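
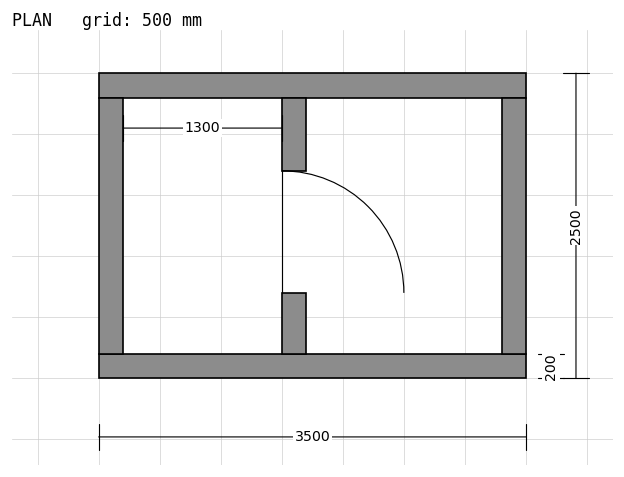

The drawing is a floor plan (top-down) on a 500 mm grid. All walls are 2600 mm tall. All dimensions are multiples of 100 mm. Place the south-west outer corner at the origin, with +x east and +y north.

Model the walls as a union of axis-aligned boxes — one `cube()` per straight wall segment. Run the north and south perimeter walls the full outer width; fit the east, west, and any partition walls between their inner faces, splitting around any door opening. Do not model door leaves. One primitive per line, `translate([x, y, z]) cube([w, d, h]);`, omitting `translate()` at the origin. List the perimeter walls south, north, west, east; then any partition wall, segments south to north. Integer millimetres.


cube([3500, 200, 2600]);
translate([0, 2300, 0]) cube([3500, 200, 2600]);
translate([0, 200, 0]) cube([200, 2100, 2600]);
translate([3300, 200, 0]) cube([200, 2100, 2600]);
translate([1500, 200, 0]) cube([200, 500, 2600]);
translate([1500, 1700, 0]) cube([200, 600, 2600]);


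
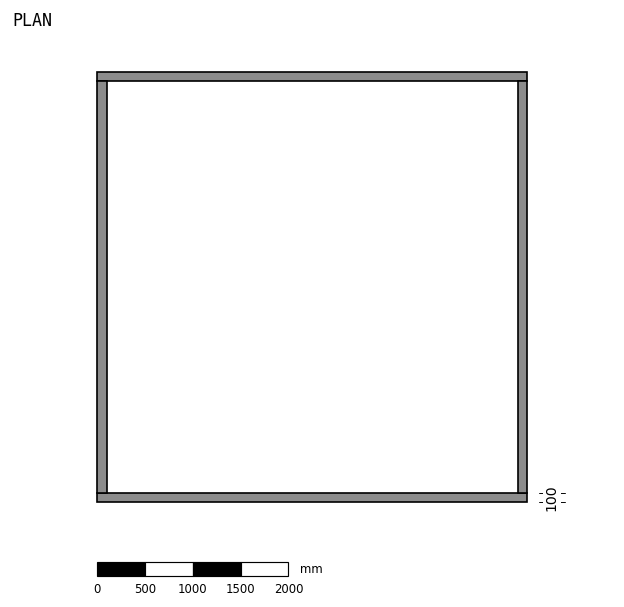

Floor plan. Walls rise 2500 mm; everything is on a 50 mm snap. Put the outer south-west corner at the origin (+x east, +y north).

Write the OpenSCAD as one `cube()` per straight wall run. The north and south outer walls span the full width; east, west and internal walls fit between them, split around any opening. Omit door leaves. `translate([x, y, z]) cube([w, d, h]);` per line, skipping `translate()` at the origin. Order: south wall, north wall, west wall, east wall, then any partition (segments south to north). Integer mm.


cube([4500, 100, 2500]);
translate([0, 4400, 0]) cube([4500, 100, 2500]);
translate([0, 100, 0]) cube([100, 4300, 2500]);
translate([4400, 100, 0]) cube([100, 4300, 2500]);


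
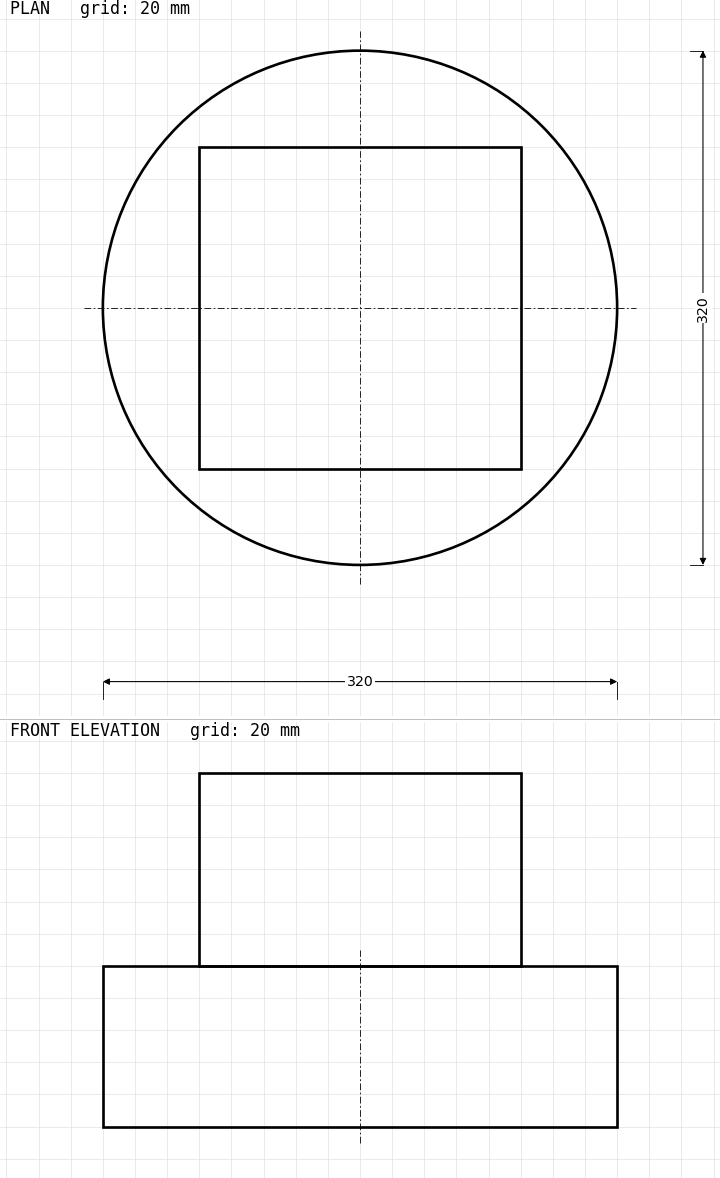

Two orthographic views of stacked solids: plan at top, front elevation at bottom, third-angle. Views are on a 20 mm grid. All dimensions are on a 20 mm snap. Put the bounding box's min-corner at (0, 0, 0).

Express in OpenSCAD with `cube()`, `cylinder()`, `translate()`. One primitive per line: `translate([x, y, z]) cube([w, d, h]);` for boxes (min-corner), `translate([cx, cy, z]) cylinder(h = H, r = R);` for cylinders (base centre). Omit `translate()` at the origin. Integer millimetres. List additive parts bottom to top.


translate([160, 160, 0]) cylinder(h = 100, r = 160);
translate([60, 60, 100]) cube([200, 200, 120]);


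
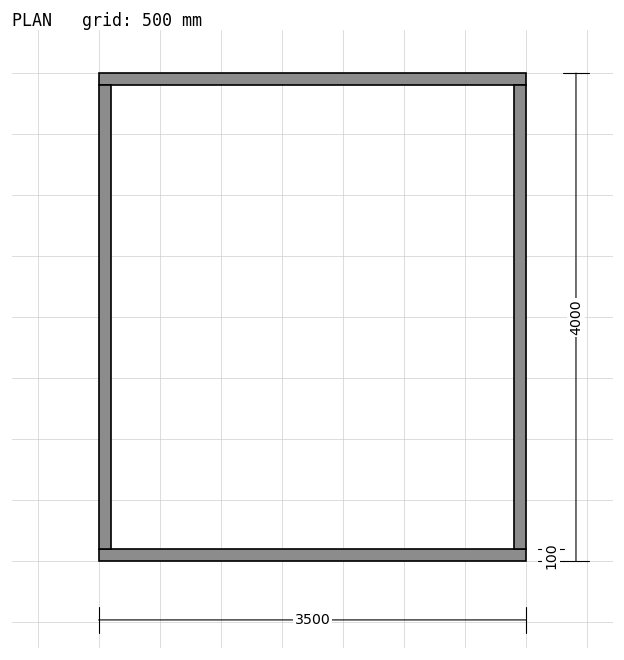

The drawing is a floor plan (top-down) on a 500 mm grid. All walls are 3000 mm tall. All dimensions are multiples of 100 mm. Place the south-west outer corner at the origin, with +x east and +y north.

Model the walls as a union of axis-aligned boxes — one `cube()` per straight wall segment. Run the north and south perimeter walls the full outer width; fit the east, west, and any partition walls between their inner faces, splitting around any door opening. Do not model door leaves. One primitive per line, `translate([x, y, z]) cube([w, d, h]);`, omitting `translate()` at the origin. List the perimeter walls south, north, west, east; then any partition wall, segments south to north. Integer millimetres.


cube([3500, 100, 3000]);
translate([0, 3900, 0]) cube([3500, 100, 3000]);
translate([0, 100, 0]) cube([100, 3800, 3000]);
translate([3400, 100, 0]) cube([100, 3800, 3000]);


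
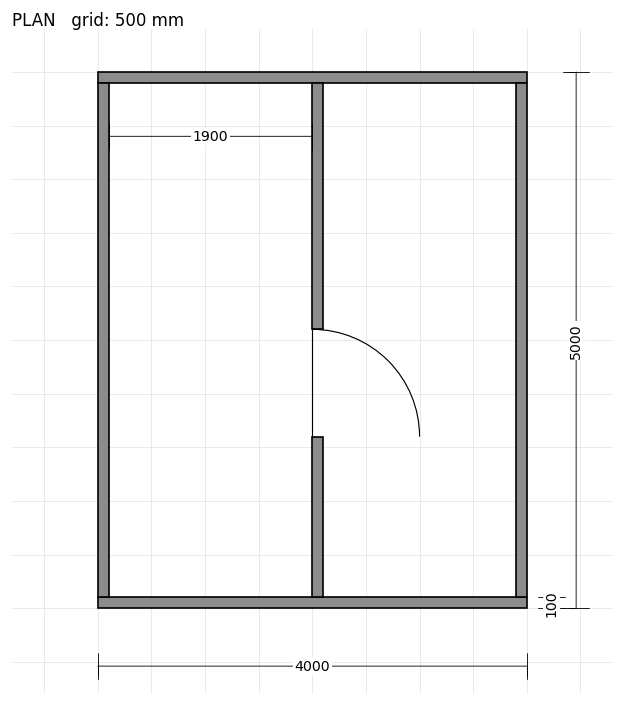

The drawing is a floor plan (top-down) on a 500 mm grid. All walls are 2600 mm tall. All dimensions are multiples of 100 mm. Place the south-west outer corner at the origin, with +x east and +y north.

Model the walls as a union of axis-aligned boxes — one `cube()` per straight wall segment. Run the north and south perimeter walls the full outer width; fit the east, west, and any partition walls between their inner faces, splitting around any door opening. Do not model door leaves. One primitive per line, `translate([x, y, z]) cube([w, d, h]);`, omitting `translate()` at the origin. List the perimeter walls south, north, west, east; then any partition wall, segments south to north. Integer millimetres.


cube([4000, 100, 2600]);
translate([0, 4900, 0]) cube([4000, 100, 2600]);
translate([0, 100, 0]) cube([100, 4800, 2600]);
translate([3900, 100, 0]) cube([100, 4800, 2600]);
translate([2000, 100, 0]) cube([100, 1500, 2600]);
translate([2000, 2600, 0]) cube([100, 2300, 2600]);


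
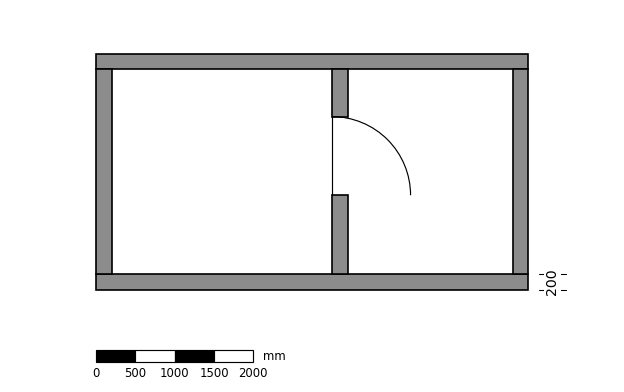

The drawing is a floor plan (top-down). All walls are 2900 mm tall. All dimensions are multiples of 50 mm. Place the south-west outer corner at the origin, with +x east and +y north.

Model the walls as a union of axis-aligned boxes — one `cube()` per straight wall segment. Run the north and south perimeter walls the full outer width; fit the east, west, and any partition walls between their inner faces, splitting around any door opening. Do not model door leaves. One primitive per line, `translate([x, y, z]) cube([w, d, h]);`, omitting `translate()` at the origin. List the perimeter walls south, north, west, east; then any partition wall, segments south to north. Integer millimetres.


cube([5500, 200, 2900]);
translate([0, 2800, 0]) cube([5500, 200, 2900]);
translate([0, 200, 0]) cube([200, 2600, 2900]);
translate([5300, 200, 0]) cube([200, 2600, 2900]);
translate([3000, 200, 0]) cube([200, 1000, 2900]);
translate([3000, 2200, 0]) cube([200, 600, 2900]);


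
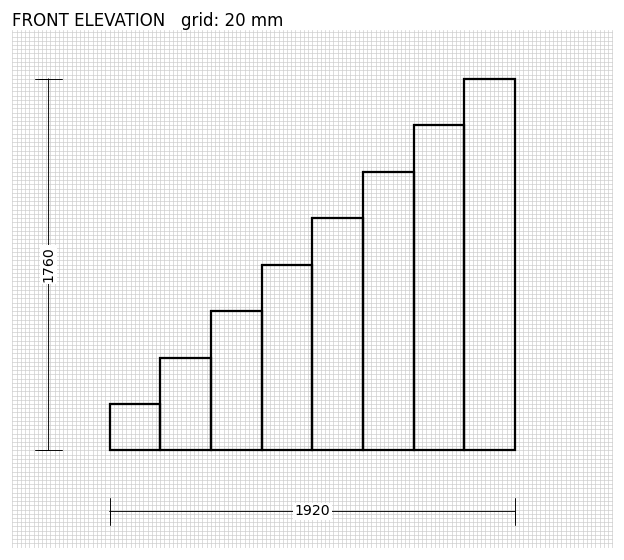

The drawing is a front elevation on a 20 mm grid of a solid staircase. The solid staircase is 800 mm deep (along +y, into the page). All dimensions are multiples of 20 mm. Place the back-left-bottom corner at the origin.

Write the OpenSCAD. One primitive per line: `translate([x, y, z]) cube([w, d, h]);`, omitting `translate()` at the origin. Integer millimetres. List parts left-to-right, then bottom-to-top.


cube([240, 800, 220]);
translate([240, 0, 0]) cube([240, 800, 440]);
translate([480, 0, 0]) cube([240, 800, 660]);
translate([720, 0, 0]) cube([240, 800, 880]);
translate([960, 0, 0]) cube([240, 800, 1100]);
translate([1200, 0, 0]) cube([240, 800, 1320]);
translate([1440, 0, 0]) cube([240, 800, 1540]);
translate([1680, 0, 0]) cube([240, 800, 1760]);


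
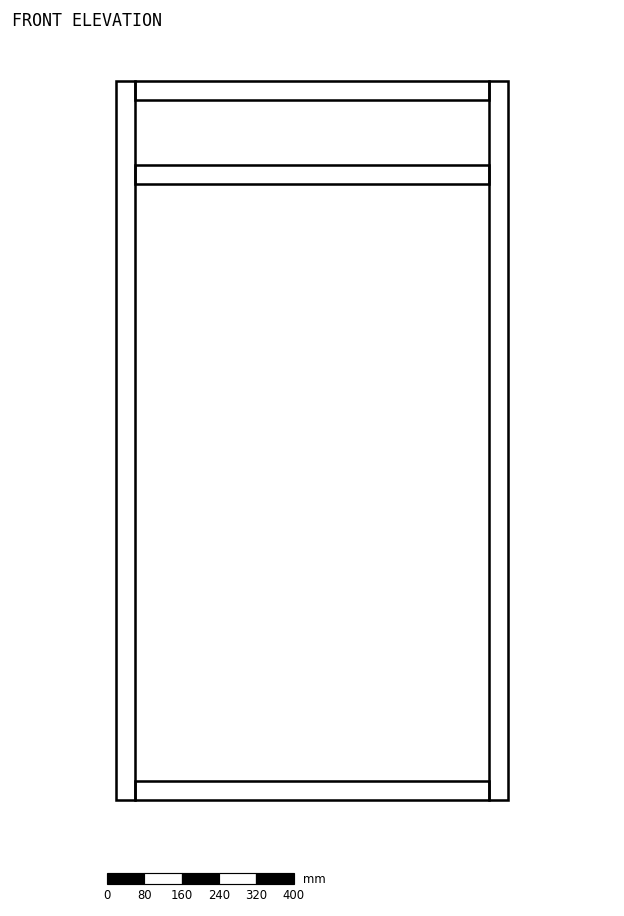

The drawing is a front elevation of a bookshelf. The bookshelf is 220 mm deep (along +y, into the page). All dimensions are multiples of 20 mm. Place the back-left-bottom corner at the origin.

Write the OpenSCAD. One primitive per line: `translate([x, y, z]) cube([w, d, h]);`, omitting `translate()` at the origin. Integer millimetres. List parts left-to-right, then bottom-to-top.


cube([40, 220, 1540]);
translate([40, 0, 0]) cube([760, 220, 40]);
translate([40, 0, 1320]) cube([760, 220, 40]);
translate([40, 0, 1500]) cube([760, 220, 40]);
translate([800, 0, 0]) cube([40, 220, 1540]);


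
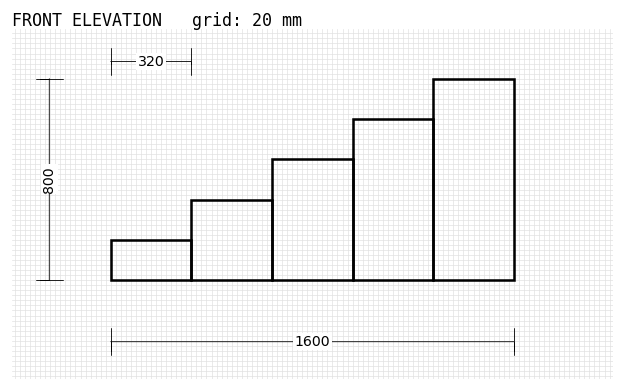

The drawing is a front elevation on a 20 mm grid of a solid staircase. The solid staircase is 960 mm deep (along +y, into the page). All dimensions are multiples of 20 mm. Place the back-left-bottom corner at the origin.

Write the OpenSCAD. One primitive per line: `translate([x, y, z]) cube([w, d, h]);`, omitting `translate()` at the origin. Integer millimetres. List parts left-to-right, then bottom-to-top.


cube([320, 960, 160]);
translate([320, 0, 0]) cube([320, 960, 320]);
translate([640, 0, 0]) cube([320, 960, 480]);
translate([960, 0, 0]) cube([320, 960, 640]);
translate([1280, 0, 0]) cube([320, 960, 800]);


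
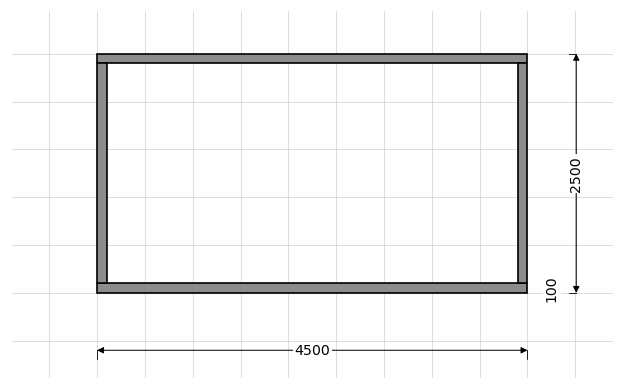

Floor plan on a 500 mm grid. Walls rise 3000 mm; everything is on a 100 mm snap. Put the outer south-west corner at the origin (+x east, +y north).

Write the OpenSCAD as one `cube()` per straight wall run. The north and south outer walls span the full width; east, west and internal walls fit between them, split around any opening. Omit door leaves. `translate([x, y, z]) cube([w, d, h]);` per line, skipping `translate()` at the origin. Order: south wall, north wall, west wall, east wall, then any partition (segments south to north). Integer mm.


cube([4500, 100, 3000]);
translate([0, 2400, 0]) cube([4500, 100, 3000]);
translate([0, 100, 0]) cube([100, 2300, 3000]);
translate([4400, 100, 0]) cube([100, 2300, 3000]);


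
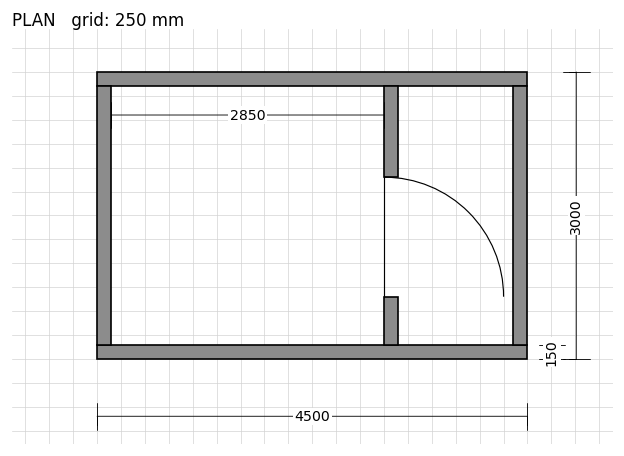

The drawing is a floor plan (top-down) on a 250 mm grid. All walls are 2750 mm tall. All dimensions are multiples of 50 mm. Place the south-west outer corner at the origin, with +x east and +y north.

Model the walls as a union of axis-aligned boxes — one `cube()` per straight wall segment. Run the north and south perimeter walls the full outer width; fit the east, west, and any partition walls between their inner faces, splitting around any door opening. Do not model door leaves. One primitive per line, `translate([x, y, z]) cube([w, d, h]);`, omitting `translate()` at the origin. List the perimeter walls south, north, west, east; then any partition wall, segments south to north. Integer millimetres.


cube([4500, 150, 2750]);
translate([0, 2850, 0]) cube([4500, 150, 2750]);
translate([0, 150, 0]) cube([150, 2700, 2750]);
translate([4350, 150, 0]) cube([150, 2700, 2750]);
translate([3000, 150, 0]) cube([150, 500, 2750]);
translate([3000, 1900, 0]) cube([150, 950, 2750]);


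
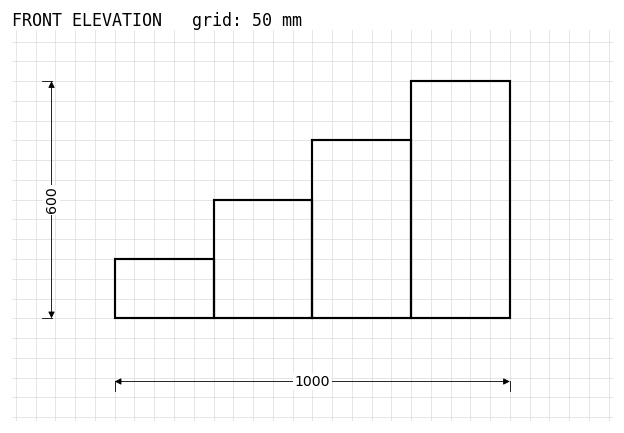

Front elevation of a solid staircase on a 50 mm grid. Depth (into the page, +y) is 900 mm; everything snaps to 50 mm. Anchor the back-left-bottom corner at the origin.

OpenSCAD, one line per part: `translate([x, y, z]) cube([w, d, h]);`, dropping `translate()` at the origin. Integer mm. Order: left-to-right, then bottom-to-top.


cube([250, 900, 150]);
translate([250, 0, 0]) cube([250, 900, 300]);
translate([500, 0, 0]) cube([250, 900, 450]);
translate([750, 0, 0]) cube([250, 900, 600]);


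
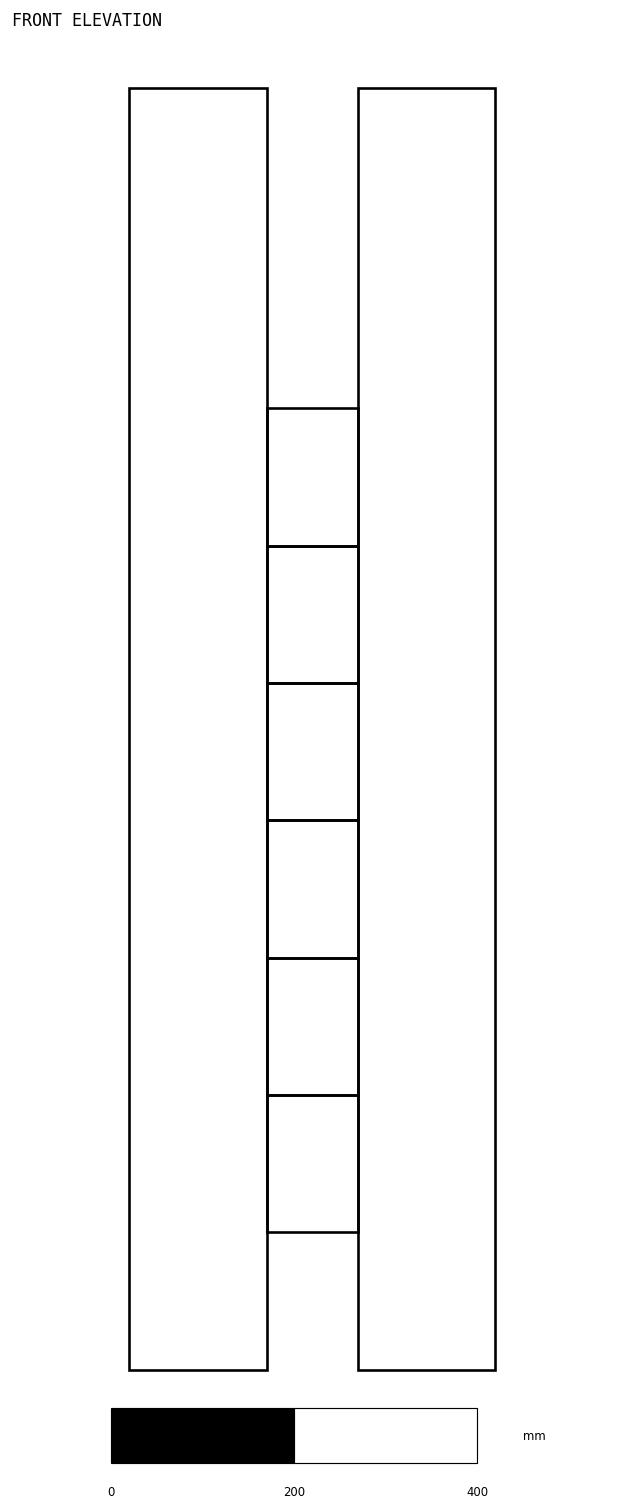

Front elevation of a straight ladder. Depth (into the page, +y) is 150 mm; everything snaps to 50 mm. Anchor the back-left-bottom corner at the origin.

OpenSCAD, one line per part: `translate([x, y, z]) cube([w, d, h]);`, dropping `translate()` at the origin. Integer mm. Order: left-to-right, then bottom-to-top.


cube([150, 150, 1400]);
translate([150, 0, 150]) cube([100, 150, 150]);
translate([150, 0, 300]) cube([100, 150, 150]);
translate([150, 0, 450]) cube([100, 150, 150]);
translate([150, 0, 600]) cube([100, 150, 150]);
translate([150, 0, 750]) cube([100, 150, 150]);
translate([150, 0, 900]) cube([100, 150, 150]);
translate([250, 0, 0]) cube([150, 150, 1400]);


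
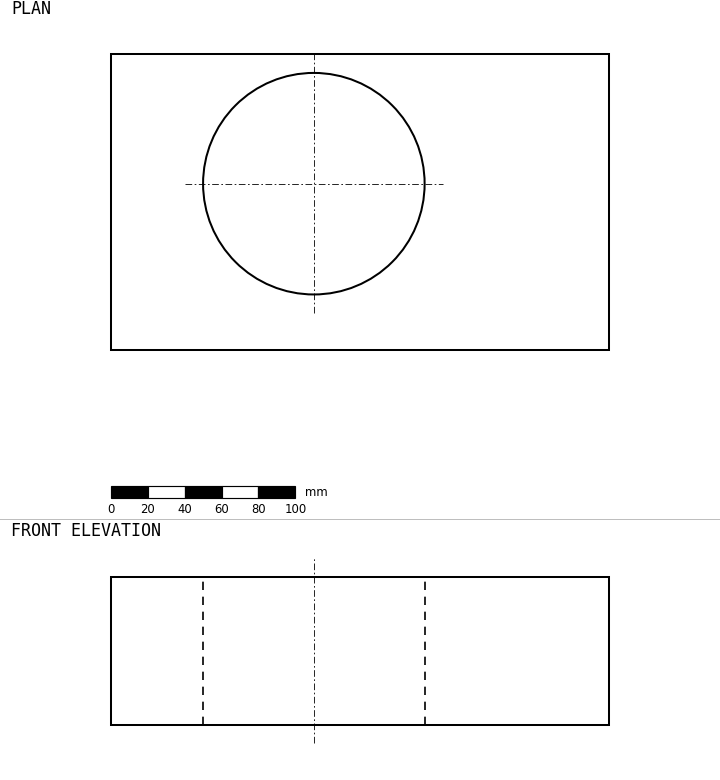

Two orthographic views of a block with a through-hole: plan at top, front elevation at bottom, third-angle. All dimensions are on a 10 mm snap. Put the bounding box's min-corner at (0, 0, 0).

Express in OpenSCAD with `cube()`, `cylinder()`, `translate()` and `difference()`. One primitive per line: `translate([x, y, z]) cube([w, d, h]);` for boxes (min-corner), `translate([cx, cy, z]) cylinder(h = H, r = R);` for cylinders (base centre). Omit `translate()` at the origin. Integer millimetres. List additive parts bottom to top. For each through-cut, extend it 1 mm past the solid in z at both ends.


difference() {
  cube([270, 160, 80]);
  translate([110, 90, -1]) cylinder(h = 82, r = 60);
}


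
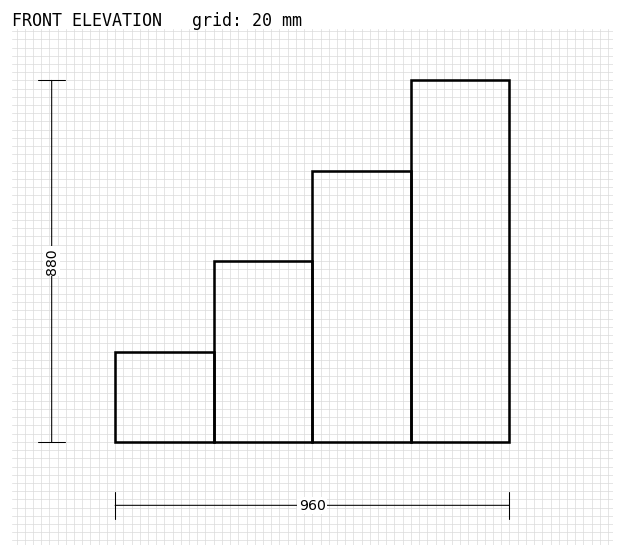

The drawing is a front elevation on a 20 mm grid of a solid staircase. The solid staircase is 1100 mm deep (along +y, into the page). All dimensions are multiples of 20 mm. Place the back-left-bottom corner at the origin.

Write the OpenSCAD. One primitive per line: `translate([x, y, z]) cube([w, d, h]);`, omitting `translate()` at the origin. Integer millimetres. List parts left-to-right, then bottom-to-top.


cube([240, 1100, 220]);
translate([240, 0, 0]) cube([240, 1100, 440]);
translate([480, 0, 0]) cube([240, 1100, 660]);
translate([720, 0, 0]) cube([240, 1100, 880]);


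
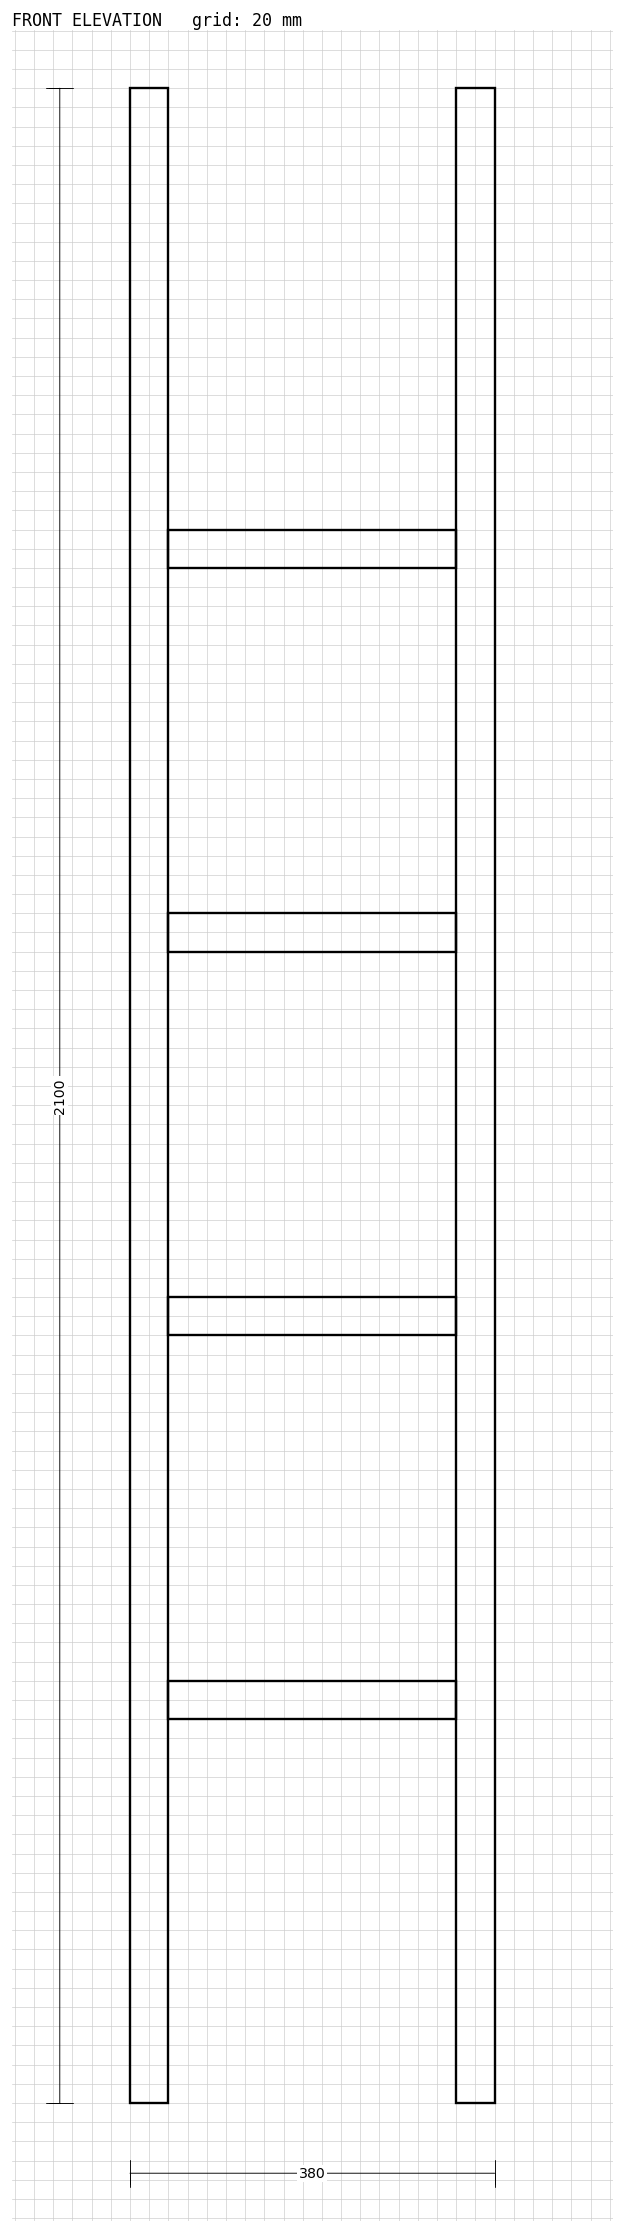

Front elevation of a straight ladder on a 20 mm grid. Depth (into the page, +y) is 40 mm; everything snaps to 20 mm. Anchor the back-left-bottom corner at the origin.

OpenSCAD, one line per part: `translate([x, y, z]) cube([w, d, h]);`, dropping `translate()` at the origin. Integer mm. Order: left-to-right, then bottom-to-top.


cube([40, 40, 2100]);
translate([40, 0, 400]) cube([300, 40, 40]);
translate([40, 0, 800]) cube([300, 40, 40]);
translate([40, 0, 1200]) cube([300, 40, 40]);
translate([40, 0, 1600]) cube([300, 40, 40]);
translate([340, 0, 0]) cube([40, 40, 2100]);


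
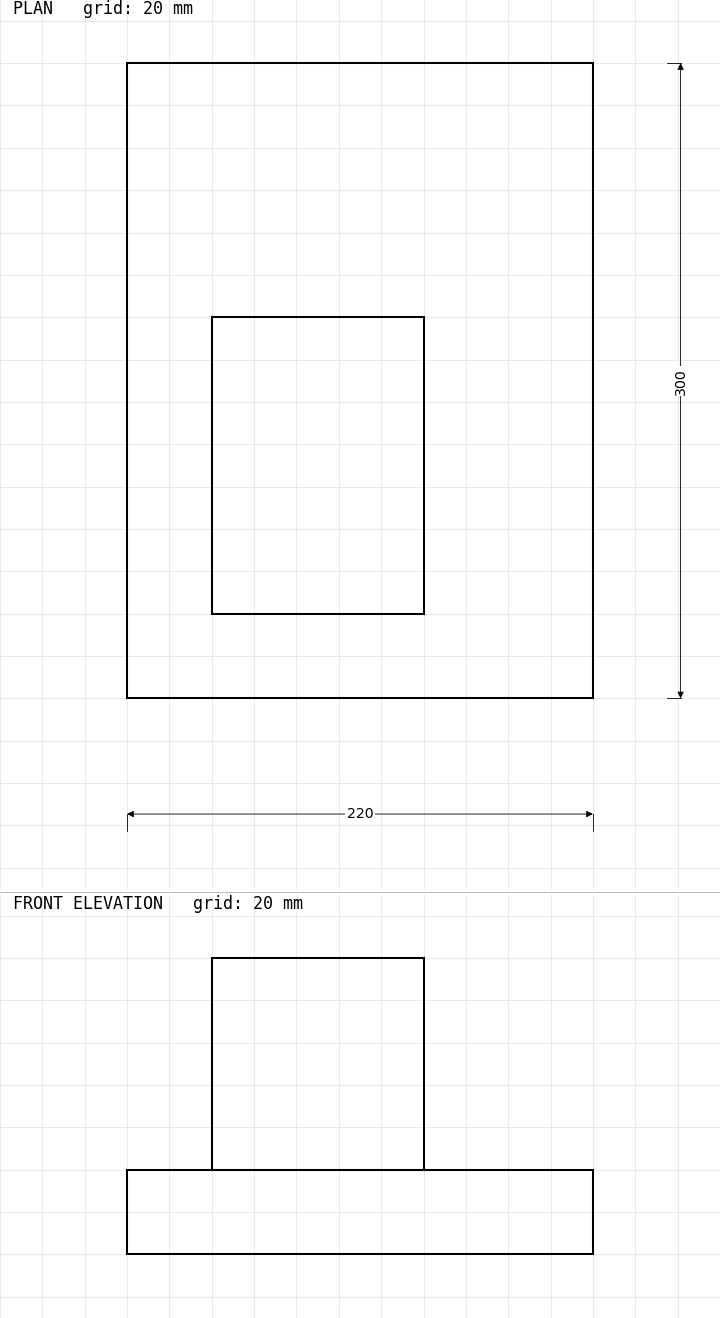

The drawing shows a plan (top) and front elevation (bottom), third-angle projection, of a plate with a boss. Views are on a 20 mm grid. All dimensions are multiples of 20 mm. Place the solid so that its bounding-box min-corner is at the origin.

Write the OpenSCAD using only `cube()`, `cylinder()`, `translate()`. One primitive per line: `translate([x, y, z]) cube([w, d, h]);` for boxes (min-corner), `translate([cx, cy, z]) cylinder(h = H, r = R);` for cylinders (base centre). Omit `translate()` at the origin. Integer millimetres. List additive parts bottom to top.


cube([220, 300, 40]);
translate([40, 40, 40]) cube([100, 140, 100]);


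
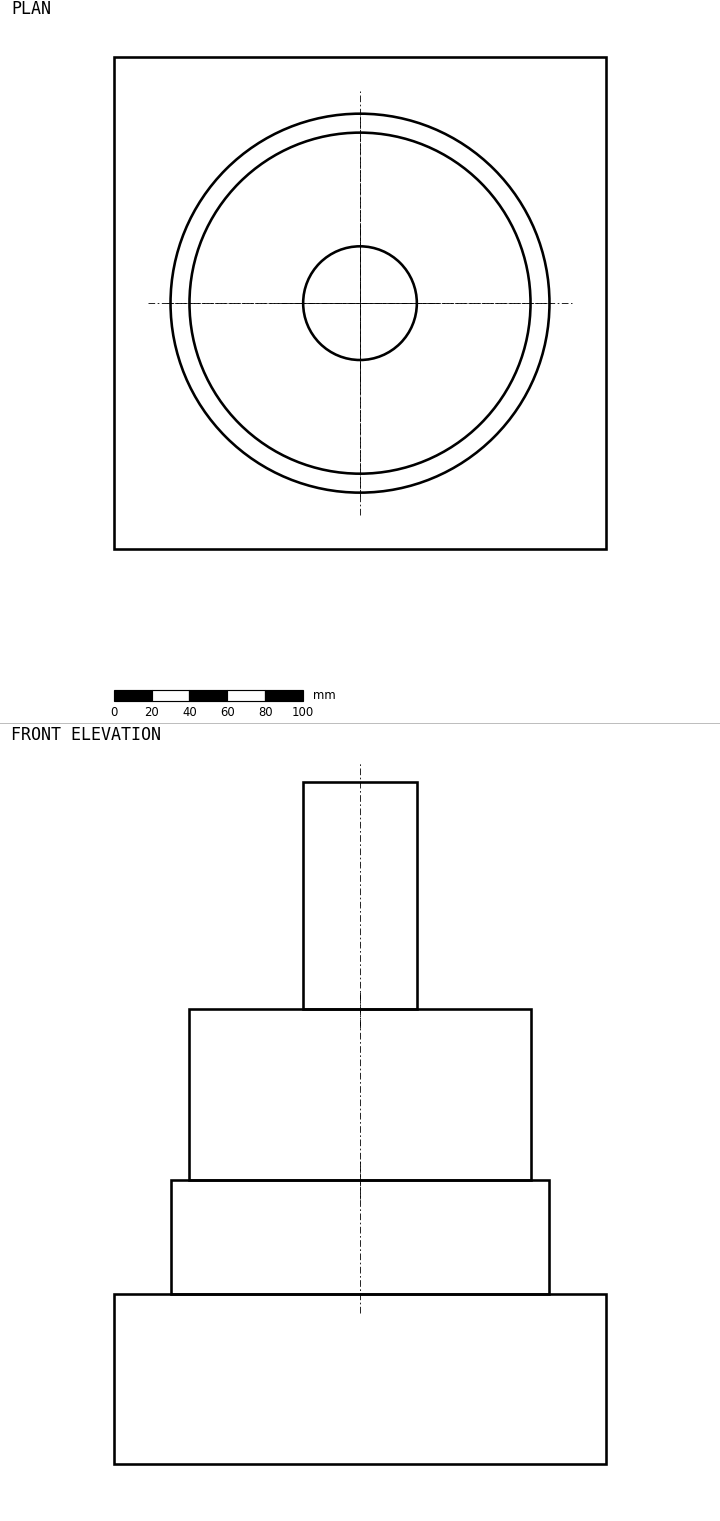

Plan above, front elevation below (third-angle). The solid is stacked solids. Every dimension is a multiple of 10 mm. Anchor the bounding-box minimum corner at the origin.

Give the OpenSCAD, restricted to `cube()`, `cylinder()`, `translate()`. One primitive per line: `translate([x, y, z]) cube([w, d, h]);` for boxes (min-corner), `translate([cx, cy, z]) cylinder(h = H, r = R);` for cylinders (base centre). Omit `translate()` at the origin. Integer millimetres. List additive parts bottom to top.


cube([260, 260, 90]);
translate([130, 130, 90]) cylinder(h = 60, r = 100);
translate([130, 130, 150]) cylinder(h = 90, r = 90);
translate([130, 130, 240]) cylinder(h = 120, r = 30);


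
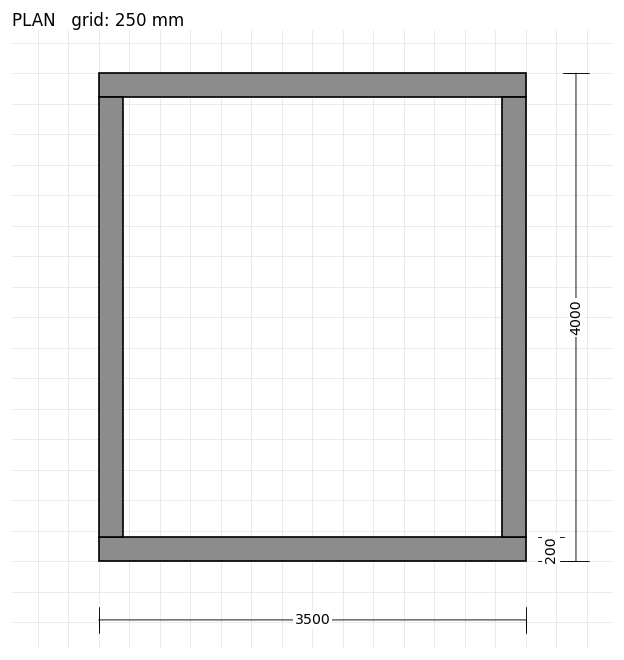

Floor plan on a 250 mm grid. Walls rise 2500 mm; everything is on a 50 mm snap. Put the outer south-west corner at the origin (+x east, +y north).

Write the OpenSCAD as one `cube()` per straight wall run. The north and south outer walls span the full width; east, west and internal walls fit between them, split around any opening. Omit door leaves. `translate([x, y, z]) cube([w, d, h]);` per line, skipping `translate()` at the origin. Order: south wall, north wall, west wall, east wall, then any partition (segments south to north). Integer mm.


cube([3500, 200, 2500]);
translate([0, 3800, 0]) cube([3500, 200, 2500]);
translate([0, 200, 0]) cube([200, 3600, 2500]);
translate([3300, 200, 0]) cube([200, 3600, 2500]);


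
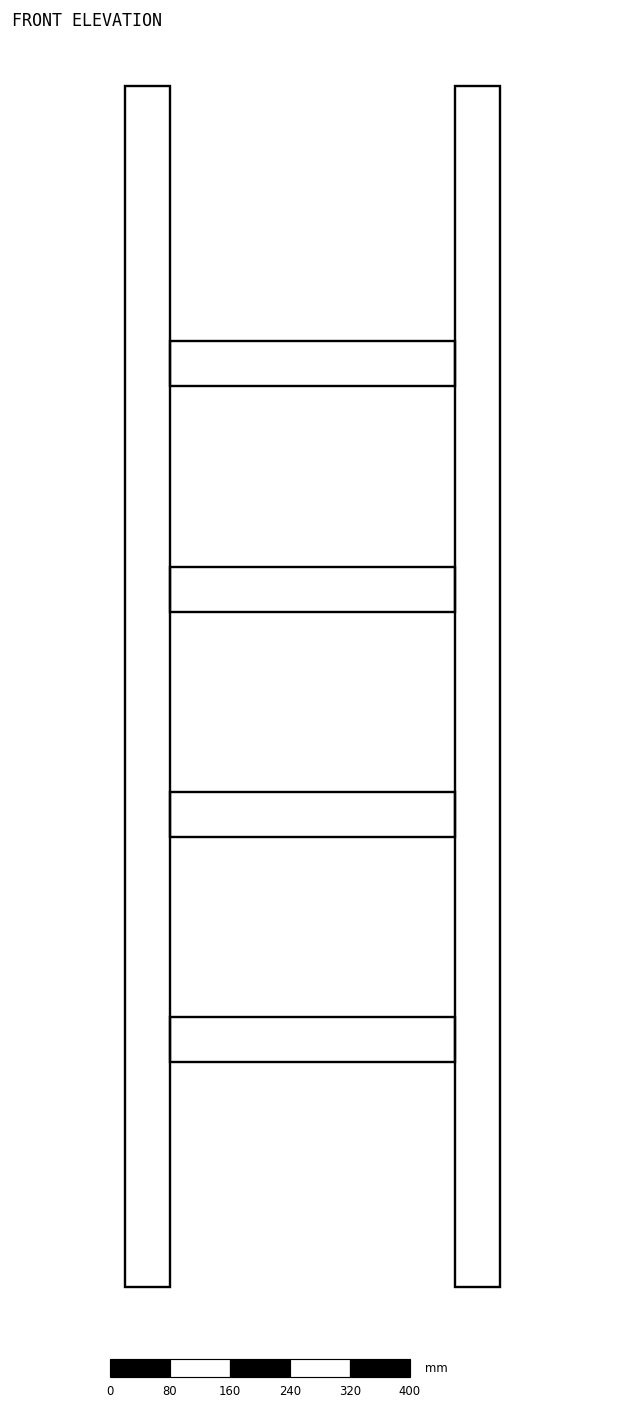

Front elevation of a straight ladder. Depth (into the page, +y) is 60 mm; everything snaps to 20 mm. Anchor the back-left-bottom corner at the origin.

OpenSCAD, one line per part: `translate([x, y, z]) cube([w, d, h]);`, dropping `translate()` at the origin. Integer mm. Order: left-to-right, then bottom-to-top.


cube([60, 60, 1600]);
translate([60, 0, 300]) cube([380, 60, 60]);
translate([60, 0, 600]) cube([380, 60, 60]);
translate([60, 0, 900]) cube([380, 60, 60]);
translate([60, 0, 1200]) cube([380, 60, 60]);
translate([440, 0, 0]) cube([60, 60, 1600]);


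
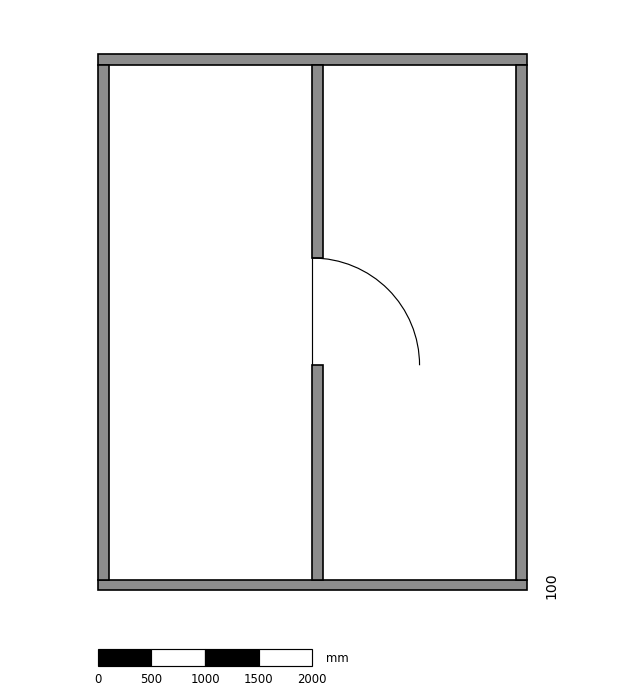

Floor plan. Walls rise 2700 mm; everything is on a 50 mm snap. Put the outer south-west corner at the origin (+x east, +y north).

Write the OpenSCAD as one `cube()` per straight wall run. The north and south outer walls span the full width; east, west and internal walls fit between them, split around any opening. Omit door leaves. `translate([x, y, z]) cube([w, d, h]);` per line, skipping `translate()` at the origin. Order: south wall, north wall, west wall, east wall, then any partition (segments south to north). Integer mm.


cube([4000, 100, 2700]);
translate([0, 4900, 0]) cube([4000, 100, 2700]);
translate([0, 100, 0]) cube([100, 4800, 2700]);
translate([3900, 100, 0]) cube([100, 4800, 2700]);
translate([2000, 100, 0]) cube([100, 2000, 2700]);
translate([2000, 3100, 0]) cube([100, 1800, 2700]);


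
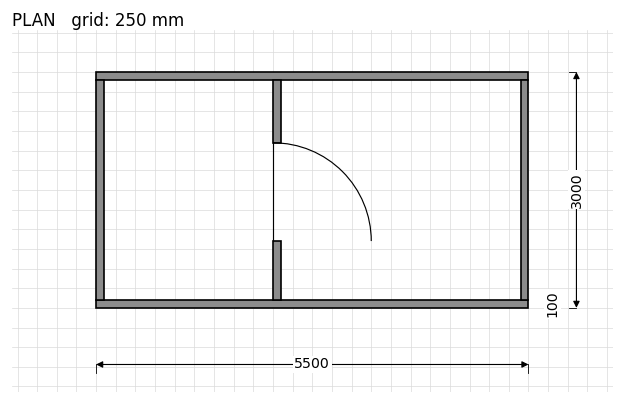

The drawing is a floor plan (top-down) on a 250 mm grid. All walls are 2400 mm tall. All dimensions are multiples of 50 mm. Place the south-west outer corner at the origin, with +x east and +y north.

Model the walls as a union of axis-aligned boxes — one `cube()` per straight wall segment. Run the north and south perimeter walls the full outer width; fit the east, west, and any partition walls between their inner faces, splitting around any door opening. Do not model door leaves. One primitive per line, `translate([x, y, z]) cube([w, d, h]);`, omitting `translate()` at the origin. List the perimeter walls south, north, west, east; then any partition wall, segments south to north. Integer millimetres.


cube([5500, 100, 2400]);
translate([0, 2900, 0]) cube([5500, 100, 2400]);
translate([0, 100, 0]) cube([100, 2800, 2400]);
translate([5400, 100, 0]) cube([100, 2800, 2400]);
translate([2250, 100, 0]) cube([100, 750, 2400]);
translate([2250, 2100, 0]) cube([100, 800, 2400]);


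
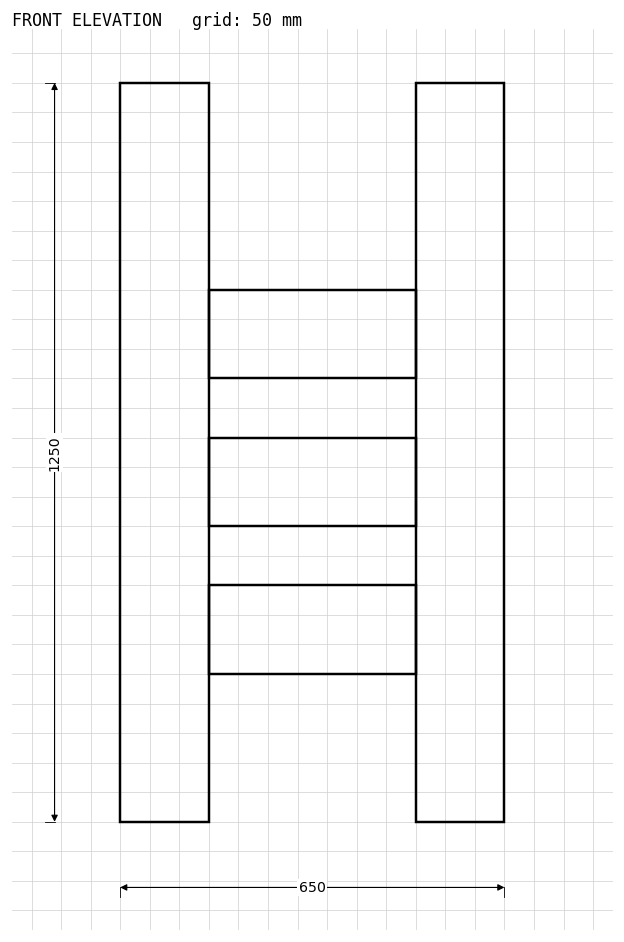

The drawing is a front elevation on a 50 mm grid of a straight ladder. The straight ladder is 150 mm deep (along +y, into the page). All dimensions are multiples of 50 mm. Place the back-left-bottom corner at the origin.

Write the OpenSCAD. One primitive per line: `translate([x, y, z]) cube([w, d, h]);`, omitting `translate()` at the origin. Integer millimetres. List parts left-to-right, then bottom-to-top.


cube([150, 150, 1250]);
translate([150, 0, 250]) cube([350, 150, 150]);
translate([150, 0, 500]) cube([350, 150, 150]);
translate([150, 0, 750]) cube([350, 150, 150]);
translate([500, 0, 0]) cube([150, 150, 1250]);


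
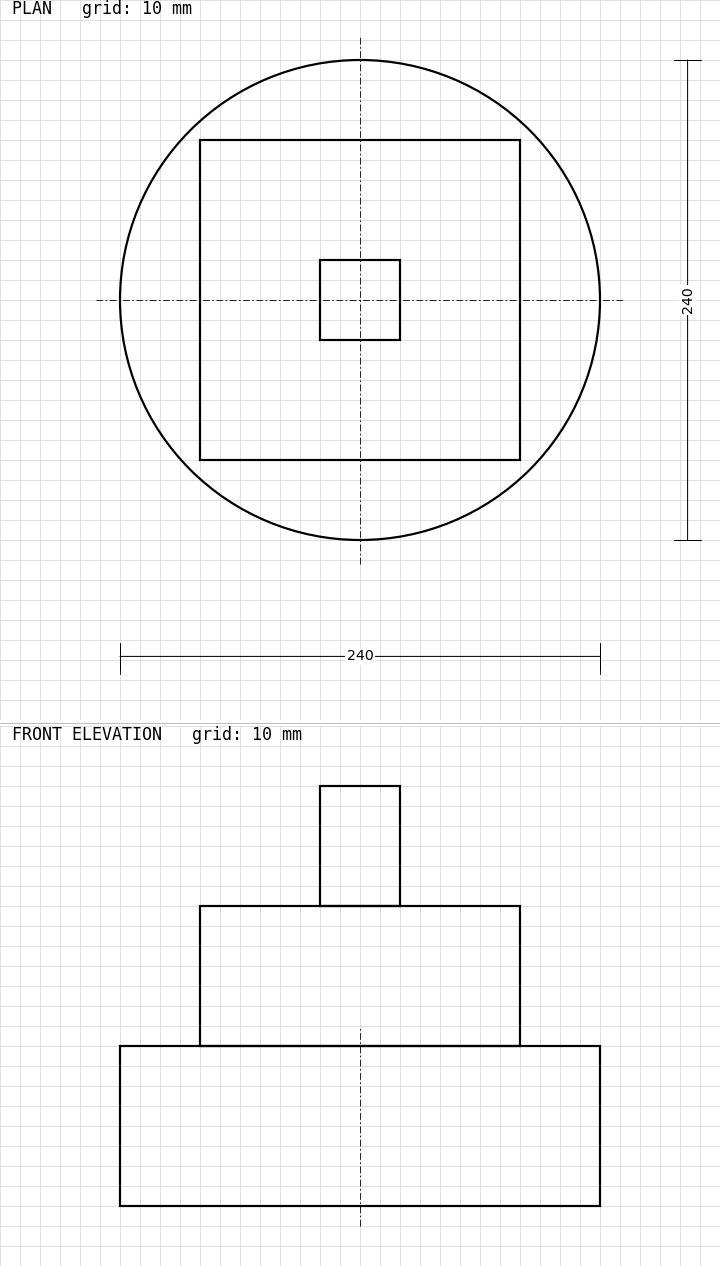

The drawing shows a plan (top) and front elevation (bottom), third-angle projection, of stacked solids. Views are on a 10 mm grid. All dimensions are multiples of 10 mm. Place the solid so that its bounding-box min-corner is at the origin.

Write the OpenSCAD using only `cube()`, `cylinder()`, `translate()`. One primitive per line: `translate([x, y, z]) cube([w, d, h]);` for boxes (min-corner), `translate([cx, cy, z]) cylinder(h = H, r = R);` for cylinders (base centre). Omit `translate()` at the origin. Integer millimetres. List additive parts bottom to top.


translate([120, 120, 0]) cylinder(h = 80, r = 120);
translate([40, 40, 80]) cube([160, 160, 70]);
translate([100, 100, 150]) cube([40, 40, 60]);


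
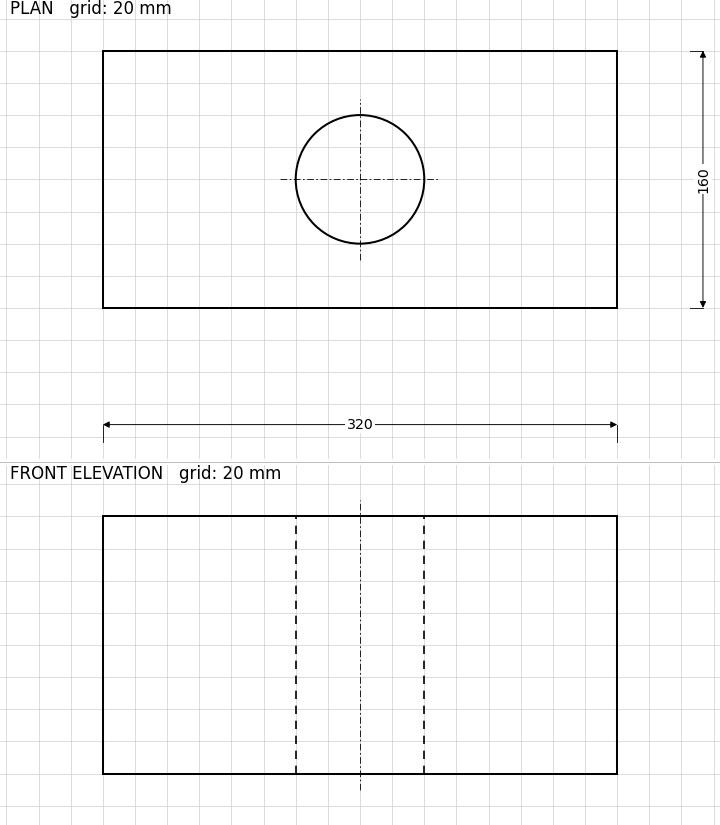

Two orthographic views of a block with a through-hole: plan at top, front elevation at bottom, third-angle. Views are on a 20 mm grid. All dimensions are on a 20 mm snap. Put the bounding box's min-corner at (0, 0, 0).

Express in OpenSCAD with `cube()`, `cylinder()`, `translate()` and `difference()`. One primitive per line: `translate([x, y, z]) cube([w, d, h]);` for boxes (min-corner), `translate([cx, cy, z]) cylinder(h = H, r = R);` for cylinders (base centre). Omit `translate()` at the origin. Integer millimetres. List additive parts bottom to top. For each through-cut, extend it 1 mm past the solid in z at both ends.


difference() {
  cube([320, 160, 160]);
  translate([160, 80, -1]) cylinder(h = 162, r = 40);
}


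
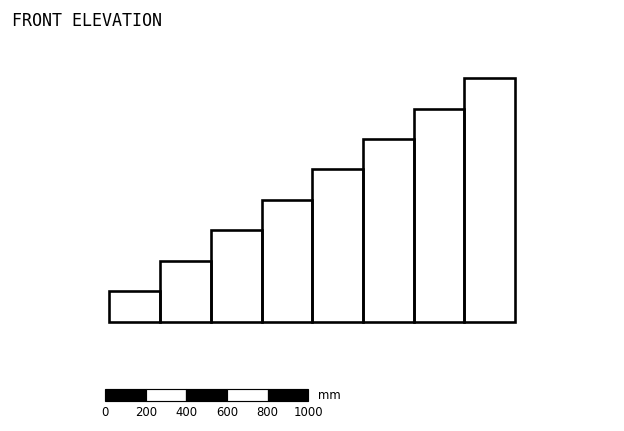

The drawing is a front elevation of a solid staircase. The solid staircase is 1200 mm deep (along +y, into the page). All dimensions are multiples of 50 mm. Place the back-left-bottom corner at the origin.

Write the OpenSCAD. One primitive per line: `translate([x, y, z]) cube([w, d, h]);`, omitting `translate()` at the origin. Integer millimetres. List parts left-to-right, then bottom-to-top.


cube([250, 1200, 150]);
translate([250, 0, 0]) cube([250, 1200, 300]);
translate([500, 0, 0]) cube([250, 1200, 450]);
translate([750, 0, 0]) cube([250, 1200, 600]);
translate([1000, 0, 0]) cube([250, 1200, 750]);
translate([1250, 0, 0]) cube([250, 1200, 900]);
translate([1500, 0, 0]) cube([250, 1200, 1050]);
translate([1750, 0, 0]) cube([250, 1200, 1200]);


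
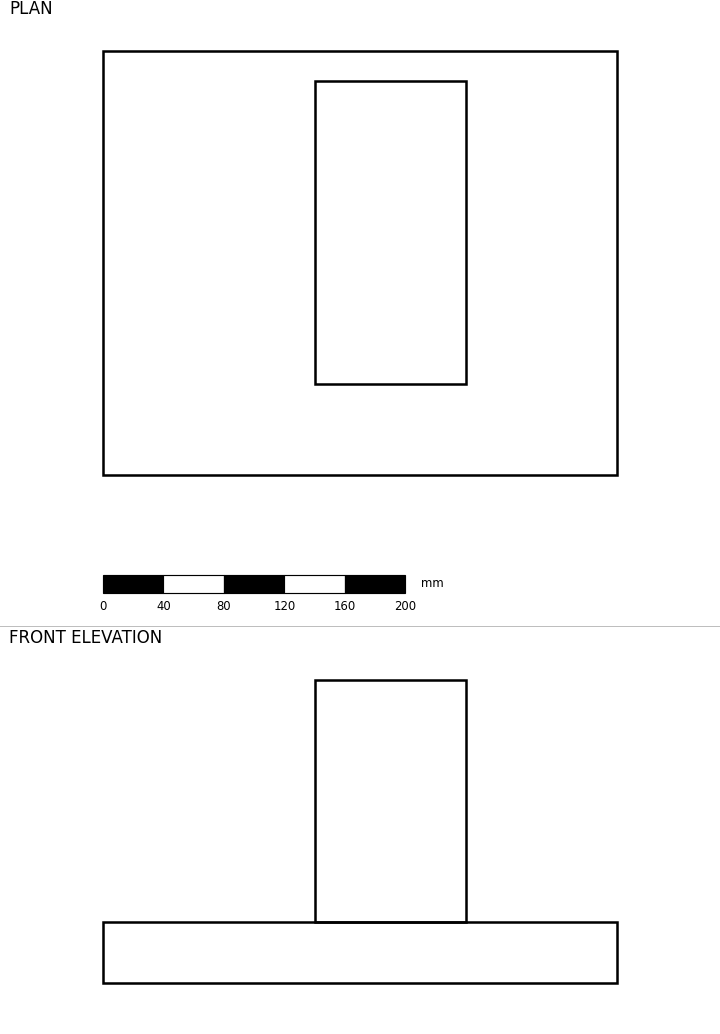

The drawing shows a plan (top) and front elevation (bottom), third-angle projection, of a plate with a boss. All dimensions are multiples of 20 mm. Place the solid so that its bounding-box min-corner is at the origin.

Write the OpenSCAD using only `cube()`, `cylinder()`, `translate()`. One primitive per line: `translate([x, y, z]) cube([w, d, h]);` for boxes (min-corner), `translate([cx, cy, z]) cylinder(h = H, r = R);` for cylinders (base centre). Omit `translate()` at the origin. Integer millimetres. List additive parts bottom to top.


cube([340, 280, 40]);
translate([140, 60, 40]) cube([100, 200, 160]);


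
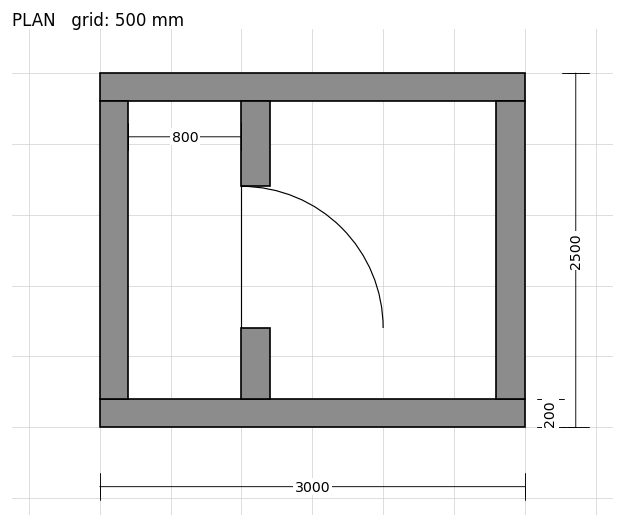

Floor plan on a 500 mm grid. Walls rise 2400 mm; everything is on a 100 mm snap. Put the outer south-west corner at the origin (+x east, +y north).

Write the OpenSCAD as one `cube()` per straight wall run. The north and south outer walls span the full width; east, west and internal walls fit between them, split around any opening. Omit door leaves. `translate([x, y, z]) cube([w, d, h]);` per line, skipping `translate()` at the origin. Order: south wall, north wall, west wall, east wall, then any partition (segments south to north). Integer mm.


cube([3000, 200, 2400]);
translate([0, 2300, 0]) cube([3000, 200, 2400]);
translate([0, 200, 0]) cube([200, 2100, 2400]);
translate([2800, 200, 0]) cube([200, 2100, 2400]);
translate([1000, 200, 0]) cube([200, 500, 2400]);
translate([1000, 1700, 0]) cube([200, 600, 2400]);


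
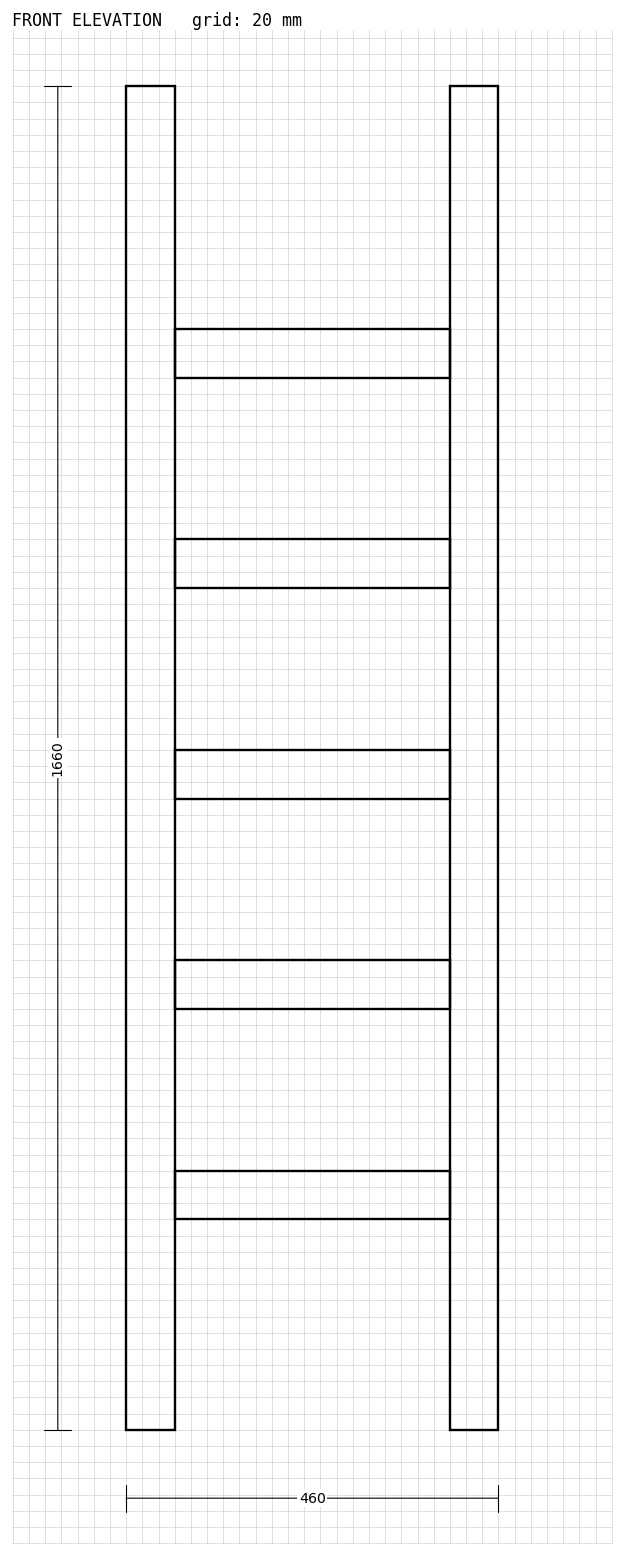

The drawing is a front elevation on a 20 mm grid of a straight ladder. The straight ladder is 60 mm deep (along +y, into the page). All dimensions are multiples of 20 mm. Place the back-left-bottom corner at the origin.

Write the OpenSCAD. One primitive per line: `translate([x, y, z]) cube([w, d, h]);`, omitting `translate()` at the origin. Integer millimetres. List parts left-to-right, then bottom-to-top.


cube([60, 60, 1660]);
translate([60, 0, 260]) cube([340, 60, 60]);
translate([60, 0, 520]) cube([340, 60, 60]);
translate([60, 0, 780]) cube([340, 60, 60]);
translate([60, 0, 1040]) cube([340, 60, 60]);
translate([60, 0, 1300]) cube([340, 60, 60]);
translate([400, 0, 0]) cube([60, 60, 1660]);


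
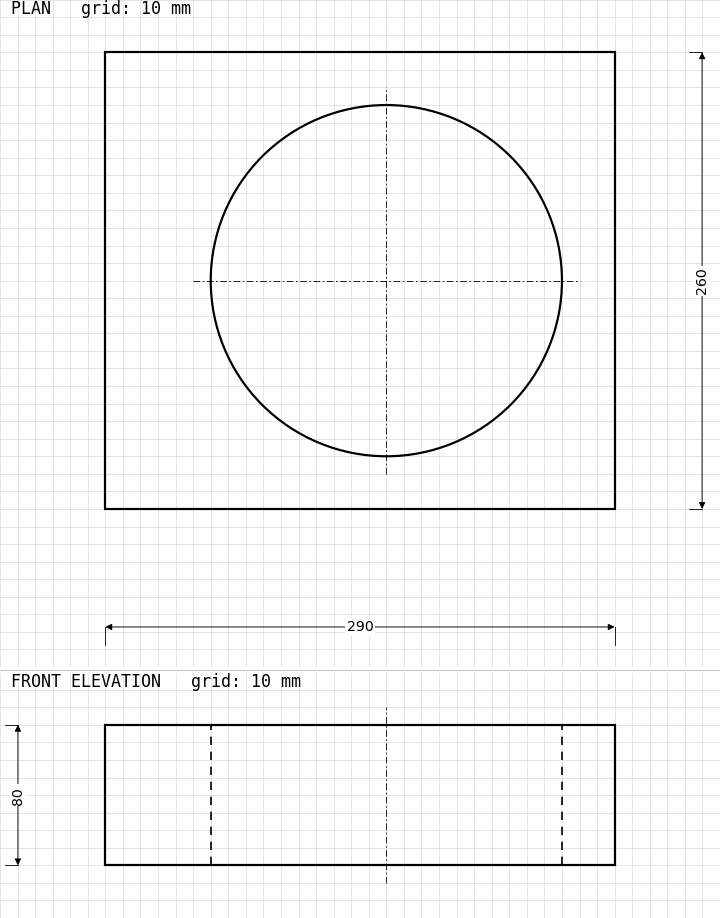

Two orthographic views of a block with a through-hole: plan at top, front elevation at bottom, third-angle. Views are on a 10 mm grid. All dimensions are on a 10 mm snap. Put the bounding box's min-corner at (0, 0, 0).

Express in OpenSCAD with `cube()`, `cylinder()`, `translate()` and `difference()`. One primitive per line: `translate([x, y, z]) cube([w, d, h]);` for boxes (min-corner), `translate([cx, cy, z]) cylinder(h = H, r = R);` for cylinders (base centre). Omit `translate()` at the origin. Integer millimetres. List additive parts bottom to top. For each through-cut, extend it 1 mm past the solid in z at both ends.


difference() {
  cube([290, 260, 80]);
  translate([160, 130, -1]) cylinder(h = 82, r = 100);
}


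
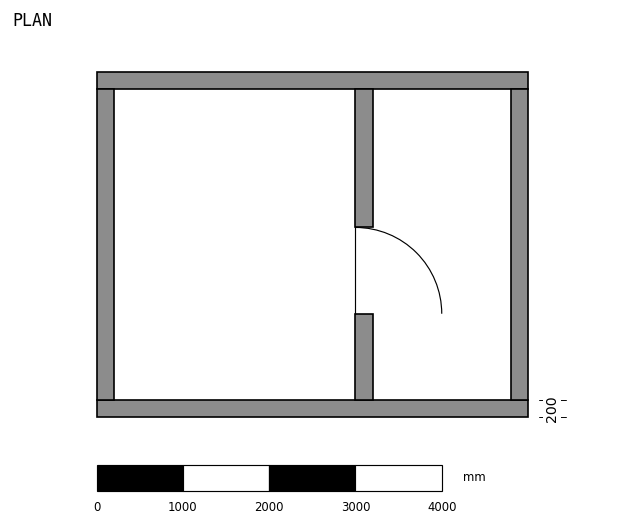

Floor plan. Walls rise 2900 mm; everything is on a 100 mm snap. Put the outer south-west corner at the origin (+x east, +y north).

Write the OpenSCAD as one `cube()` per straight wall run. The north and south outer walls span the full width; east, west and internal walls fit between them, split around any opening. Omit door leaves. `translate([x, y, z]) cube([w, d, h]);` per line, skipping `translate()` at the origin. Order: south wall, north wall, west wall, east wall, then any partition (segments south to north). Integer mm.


cube([5000, 200, 2900]);
translate([0, 3800, 0]) cube([5000, 200, 2900]);
translate([0, 200, 0]) cube([200, 3600, 2900]);
translate([4800, 200, 0]) cube([200, 3600, 2900]);
translate([3000, 200, 0]) cube([200, 1000, 2900]);
translate([3000, 2200, 0]) cube([200, 1600, 2900]);


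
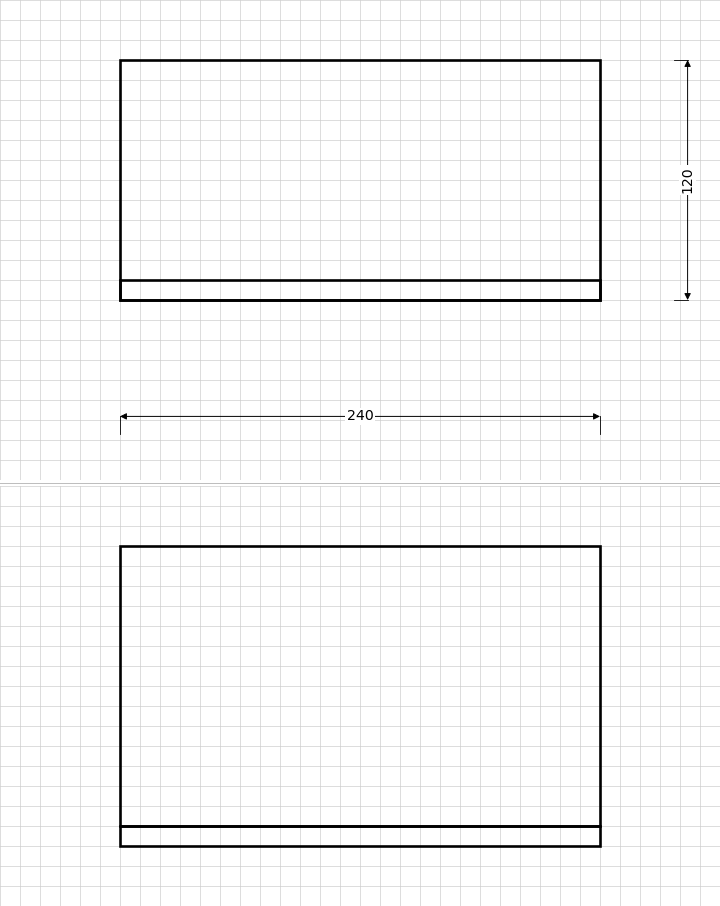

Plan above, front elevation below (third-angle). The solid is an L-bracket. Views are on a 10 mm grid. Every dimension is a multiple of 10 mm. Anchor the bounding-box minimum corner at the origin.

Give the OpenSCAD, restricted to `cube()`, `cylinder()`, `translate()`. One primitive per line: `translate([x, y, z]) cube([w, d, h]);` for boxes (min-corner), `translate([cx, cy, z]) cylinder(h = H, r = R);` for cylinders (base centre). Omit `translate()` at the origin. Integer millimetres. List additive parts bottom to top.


cube([240, 120, 10]);
translate([0, 0, 10]) cube([240, 10, 140]);


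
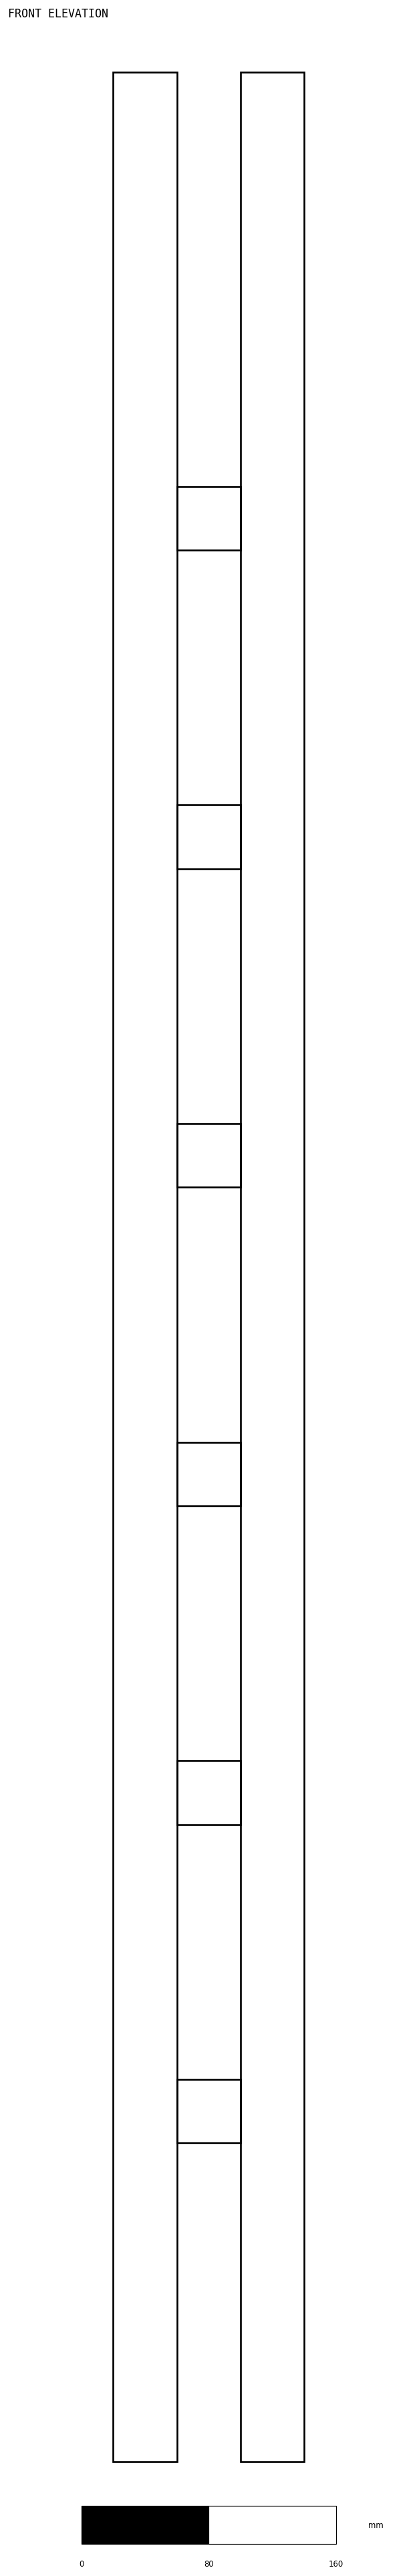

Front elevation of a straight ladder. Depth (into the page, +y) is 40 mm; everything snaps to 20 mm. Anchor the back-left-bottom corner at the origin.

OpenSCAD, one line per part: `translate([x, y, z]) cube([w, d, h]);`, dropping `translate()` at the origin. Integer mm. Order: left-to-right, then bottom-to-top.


cube([40, 40, 1500]);
translate([40, 0, 200]) cube([40, 40, 40]);
translate([40, 0, 400]) cube([40, 40, 40]);
translate([40, 0, 600]) cube([40, 40, 40]);
translate([40, 0, 800]) cube([40, 40, 40]);
translate([40, 0, 1000]) cube([40, 40, 40]);
translate([40, 0, 1200]) cube([40, 40, 40]);
translate([80, 0, 0]) cube([40, 40, 1500]);


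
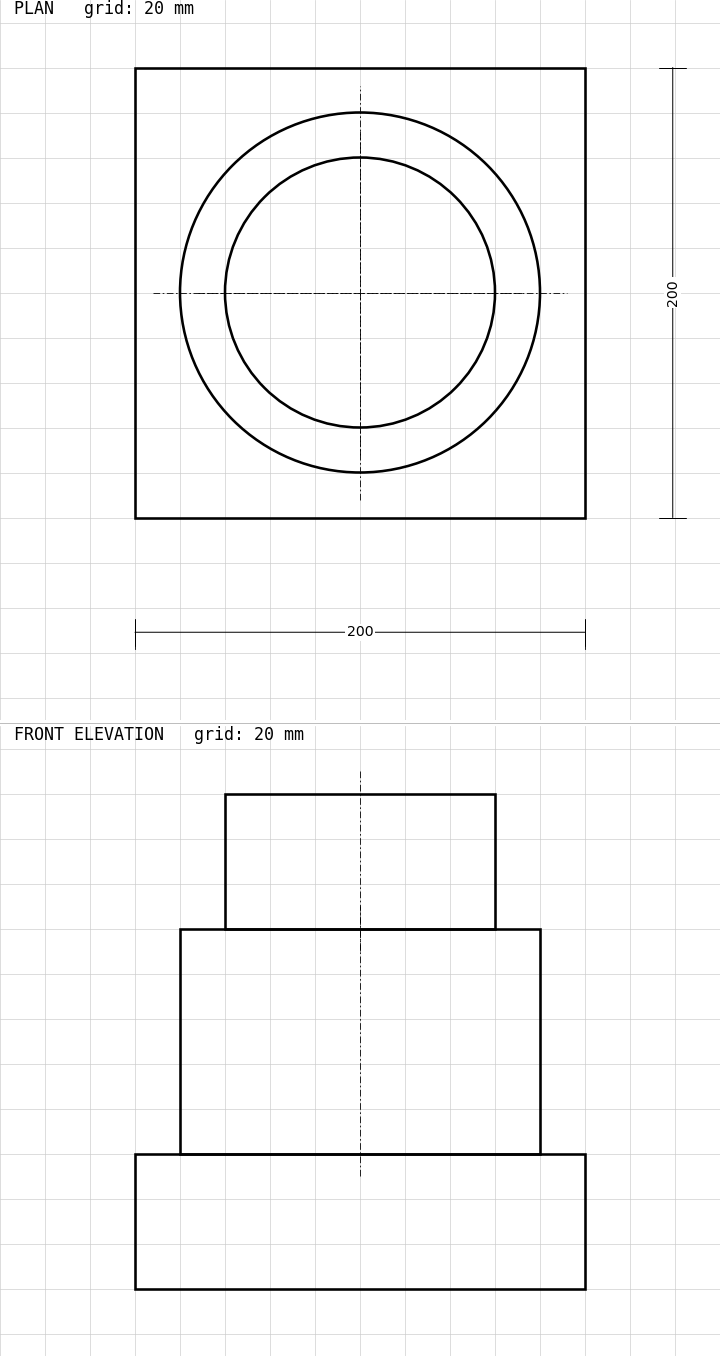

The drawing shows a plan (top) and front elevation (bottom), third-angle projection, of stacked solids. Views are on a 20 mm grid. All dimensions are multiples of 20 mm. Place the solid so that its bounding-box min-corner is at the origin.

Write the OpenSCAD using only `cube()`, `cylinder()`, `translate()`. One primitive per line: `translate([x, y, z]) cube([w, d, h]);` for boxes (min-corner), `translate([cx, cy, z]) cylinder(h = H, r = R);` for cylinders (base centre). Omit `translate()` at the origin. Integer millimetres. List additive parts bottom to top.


cube([200, 200, 60]);
translate([100, 100, 60]) cylinder(h = 100, r = 80);
translate([100, 100, 160]) cylinder(h = 60, r = 60);


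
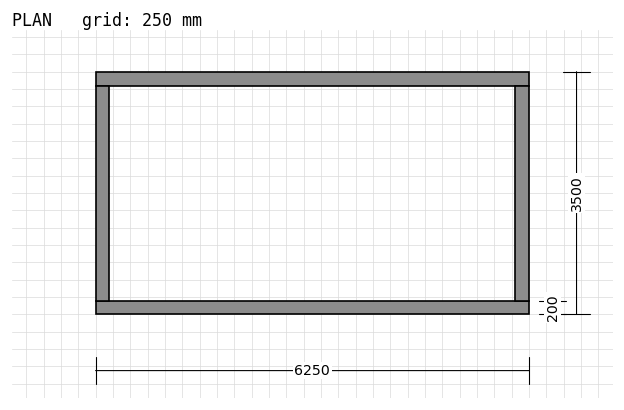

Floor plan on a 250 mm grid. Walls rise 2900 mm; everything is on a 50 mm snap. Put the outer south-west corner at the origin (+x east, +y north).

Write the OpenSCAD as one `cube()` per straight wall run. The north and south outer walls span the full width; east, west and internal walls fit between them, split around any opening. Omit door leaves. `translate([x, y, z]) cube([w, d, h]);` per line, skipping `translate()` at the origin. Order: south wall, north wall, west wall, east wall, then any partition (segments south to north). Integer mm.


cube([6250, 200, 2900]);
translate([0, 3300, 0]) cube([6250, 200, 2900]);
translate([0, 200, 0]) cube([200, 3100, 2900]);
translate([6050, 200, 0]) cube([200, 3100, 2900]);


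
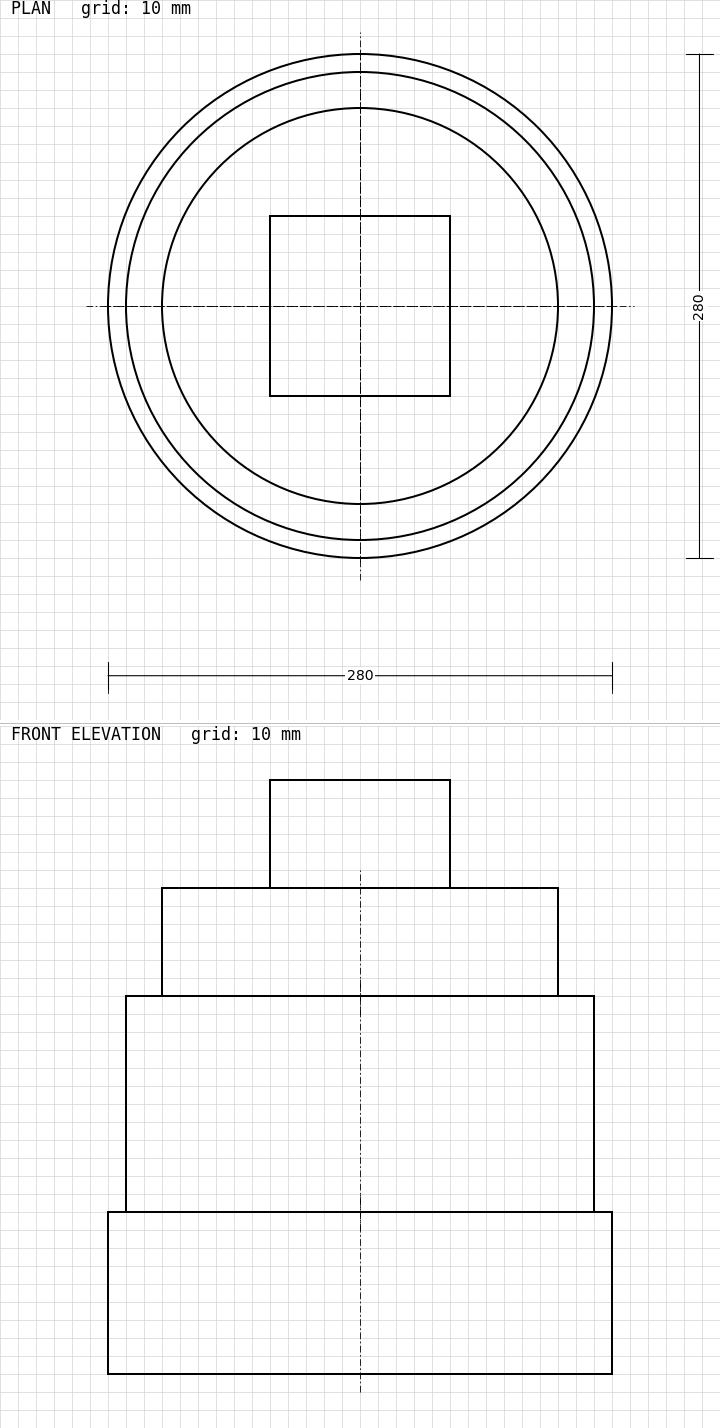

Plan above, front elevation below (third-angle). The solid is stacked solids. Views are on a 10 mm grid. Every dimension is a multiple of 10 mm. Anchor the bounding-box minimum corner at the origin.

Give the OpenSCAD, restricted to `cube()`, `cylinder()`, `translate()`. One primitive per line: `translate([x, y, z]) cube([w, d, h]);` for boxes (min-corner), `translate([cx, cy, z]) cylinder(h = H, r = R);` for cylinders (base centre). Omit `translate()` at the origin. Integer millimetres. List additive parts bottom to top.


translate([140, 140, 0]) cylinder(h = 90, r = 140);
translate([140, 140, 90]) cylinder(h = 120, r = 130);
translate([140, 140, 210]) cylinder(h = 60, r = 110);
translate([90, 90, 270]) cube([100, 100, 60]);


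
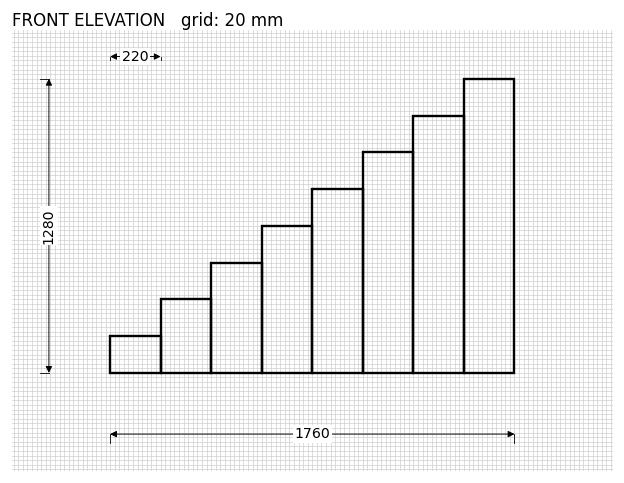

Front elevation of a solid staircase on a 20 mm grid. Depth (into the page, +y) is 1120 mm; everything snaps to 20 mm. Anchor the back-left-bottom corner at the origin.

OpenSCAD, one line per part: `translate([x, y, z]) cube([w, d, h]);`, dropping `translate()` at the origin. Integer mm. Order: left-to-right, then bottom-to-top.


cube([220, 1120, 160]);
translate([220, 0, 0]) cube([220, 1120, 320]);
translate([440, 0, 0]) cube([220, 1120, 480]);
translate([660, 0, 0]) cube([220, 1120, 640]);
translate([880, 0, 0]) cube([220, 1120, 800]);
translate([1100, 0, 0]) cube([220, 1120, 960]);
translate([1320, 0, 0]) cube([220, 1120, 1120]);
translate([1540, 0, 0]) cube([220, 1120, 1280]);
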